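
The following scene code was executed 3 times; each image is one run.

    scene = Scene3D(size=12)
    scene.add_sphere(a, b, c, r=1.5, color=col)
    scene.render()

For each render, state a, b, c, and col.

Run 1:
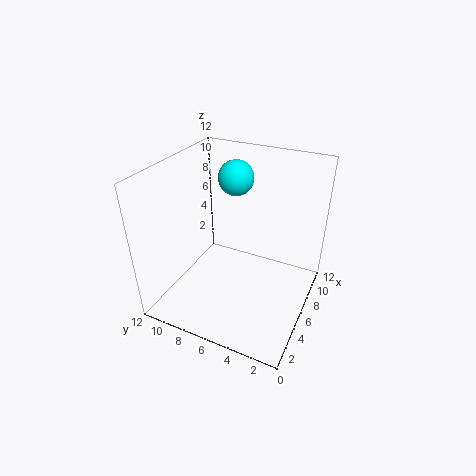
a = 8.25; b = 7.25; c = 10.25; col = 'cyan'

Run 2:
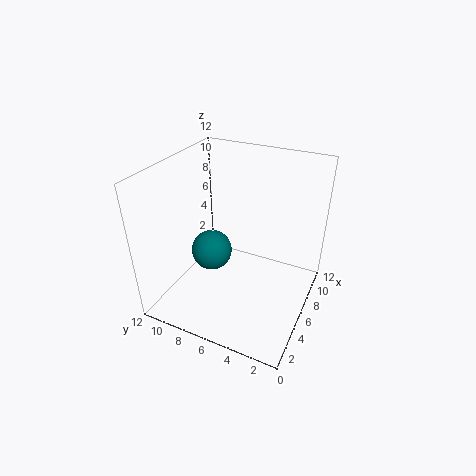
a = 3; b = 6.75; c = 6.5; col = 'teal'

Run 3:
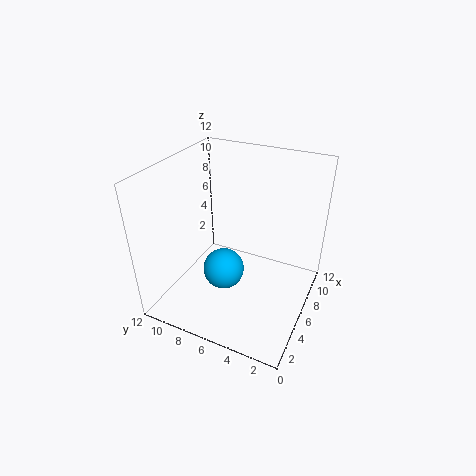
a = 2.5; b = 5.5; c = 5.5; col = 'deepskyblue'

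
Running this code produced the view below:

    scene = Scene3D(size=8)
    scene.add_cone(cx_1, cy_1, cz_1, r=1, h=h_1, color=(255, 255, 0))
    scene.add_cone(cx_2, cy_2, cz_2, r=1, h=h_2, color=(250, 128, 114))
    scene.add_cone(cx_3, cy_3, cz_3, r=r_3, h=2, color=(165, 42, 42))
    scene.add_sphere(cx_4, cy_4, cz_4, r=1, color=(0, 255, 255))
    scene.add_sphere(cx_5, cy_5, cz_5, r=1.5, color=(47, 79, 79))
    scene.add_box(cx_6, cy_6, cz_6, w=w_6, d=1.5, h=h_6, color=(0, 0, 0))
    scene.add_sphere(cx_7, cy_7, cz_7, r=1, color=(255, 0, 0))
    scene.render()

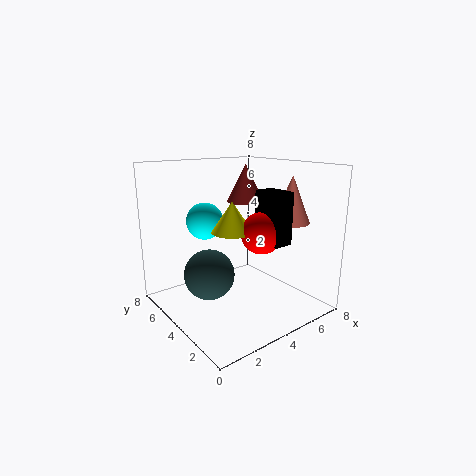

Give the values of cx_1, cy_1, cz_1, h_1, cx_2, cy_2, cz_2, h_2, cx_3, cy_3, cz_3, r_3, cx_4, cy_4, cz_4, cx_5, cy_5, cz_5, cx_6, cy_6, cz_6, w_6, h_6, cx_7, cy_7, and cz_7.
cx_1 = 2.5, cy_1 = 2.5, cz_1 = 5, h_1 = 1.5, cx_2 = 6, cy_2 = 2, cz_2 = 5, h_2 = 2.5, cx_3 = 4.5, cy_3 = 4, cz_3 = 6, r_3 = 1, cx_4 = 2.5, cy_4 = 5, cz_4 = 5, cx_5 = 3, cy_5 = 5.5, cz_5 = 1.5, cx_6 = 3.5, cy_6 = 0.5, cz_6 = 4.5, w_6 = 1, h_6 = 2.5, cx_7 = 3.5, cy_7 = 1.5, cz_7 = 5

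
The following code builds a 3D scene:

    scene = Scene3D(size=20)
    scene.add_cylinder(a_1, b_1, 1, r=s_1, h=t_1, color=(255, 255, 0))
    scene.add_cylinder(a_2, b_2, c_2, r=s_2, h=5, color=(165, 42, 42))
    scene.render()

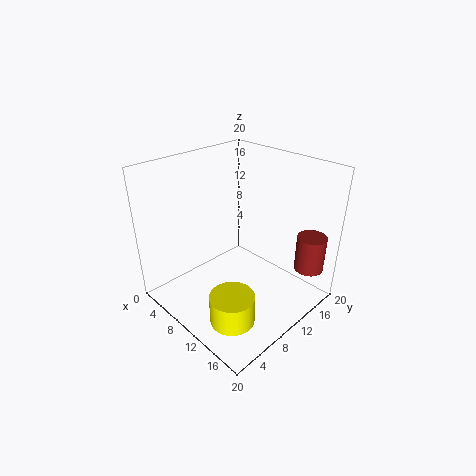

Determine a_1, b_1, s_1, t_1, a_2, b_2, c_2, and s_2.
a_1 = 14
b_1 = 5
s_1 = 3
t_1 = 4
a_2 = 18
b_2 = 16
c_2 = 6
s_2 = 2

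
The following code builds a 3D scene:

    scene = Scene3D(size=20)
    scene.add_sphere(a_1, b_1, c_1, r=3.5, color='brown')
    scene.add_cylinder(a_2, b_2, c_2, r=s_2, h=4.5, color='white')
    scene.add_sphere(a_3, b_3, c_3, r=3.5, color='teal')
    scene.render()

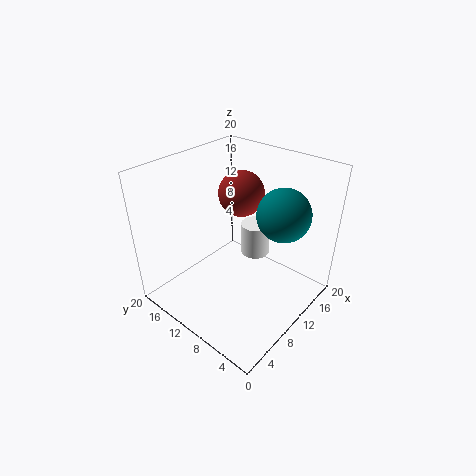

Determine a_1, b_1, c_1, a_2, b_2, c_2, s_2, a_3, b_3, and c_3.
a_1 = 15.5; b_1 = 14; c_1 = 13.5; a_2 = 12; b_2 = 8.5; c_2 = 7.5; s_2 = 2; a_3 = 12.5; b_3 = 4.5; c_3 = 14.5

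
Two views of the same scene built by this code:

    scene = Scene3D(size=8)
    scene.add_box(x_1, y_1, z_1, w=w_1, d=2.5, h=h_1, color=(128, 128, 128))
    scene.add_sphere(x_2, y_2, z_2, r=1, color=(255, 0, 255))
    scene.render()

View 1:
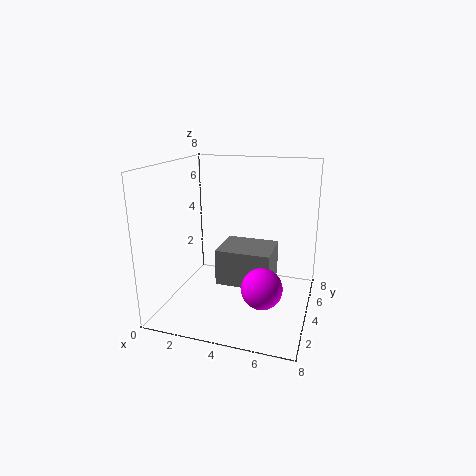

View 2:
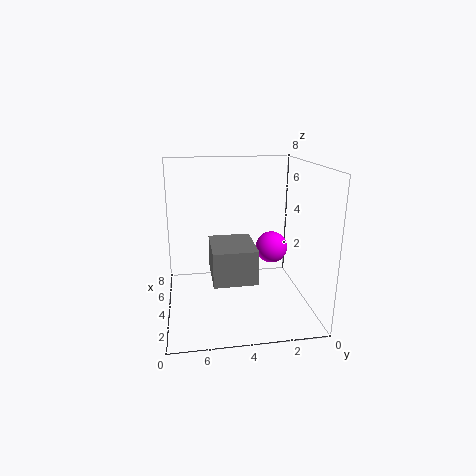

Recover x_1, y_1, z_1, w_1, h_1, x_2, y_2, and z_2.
x_1 = 3; y_1 = 3; z_1 = 1.5; w_1 = 3; h_1 = 2; x_2 = 6; y_2 = 1.5; z_2 = 2.5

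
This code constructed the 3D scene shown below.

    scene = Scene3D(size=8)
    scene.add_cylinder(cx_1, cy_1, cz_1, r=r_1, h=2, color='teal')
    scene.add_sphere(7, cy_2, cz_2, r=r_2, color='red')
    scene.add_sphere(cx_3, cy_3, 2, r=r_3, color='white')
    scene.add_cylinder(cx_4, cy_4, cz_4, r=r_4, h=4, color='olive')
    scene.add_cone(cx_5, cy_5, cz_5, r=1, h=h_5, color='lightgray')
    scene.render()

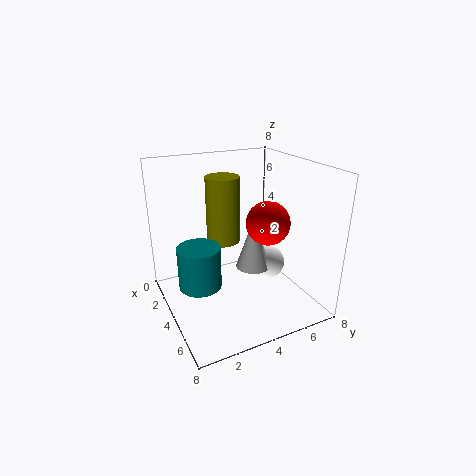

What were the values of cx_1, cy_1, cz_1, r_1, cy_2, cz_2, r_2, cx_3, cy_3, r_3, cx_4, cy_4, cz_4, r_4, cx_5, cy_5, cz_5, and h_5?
cx_1 = 6
cy_1 = 1
cz_1 = 3
r_1 = 1
cy_2 = 4
cz_2 = 6
r_2 = 1
cx_3 = 4
cy_3 = 6
r_3 = 1
cx_4 = 2
cy_4 = 4
cz_4 = 3
r_4 = 1
cx_5 = 4
cy_5 = 5
cz_5 = 2
h_5 = 3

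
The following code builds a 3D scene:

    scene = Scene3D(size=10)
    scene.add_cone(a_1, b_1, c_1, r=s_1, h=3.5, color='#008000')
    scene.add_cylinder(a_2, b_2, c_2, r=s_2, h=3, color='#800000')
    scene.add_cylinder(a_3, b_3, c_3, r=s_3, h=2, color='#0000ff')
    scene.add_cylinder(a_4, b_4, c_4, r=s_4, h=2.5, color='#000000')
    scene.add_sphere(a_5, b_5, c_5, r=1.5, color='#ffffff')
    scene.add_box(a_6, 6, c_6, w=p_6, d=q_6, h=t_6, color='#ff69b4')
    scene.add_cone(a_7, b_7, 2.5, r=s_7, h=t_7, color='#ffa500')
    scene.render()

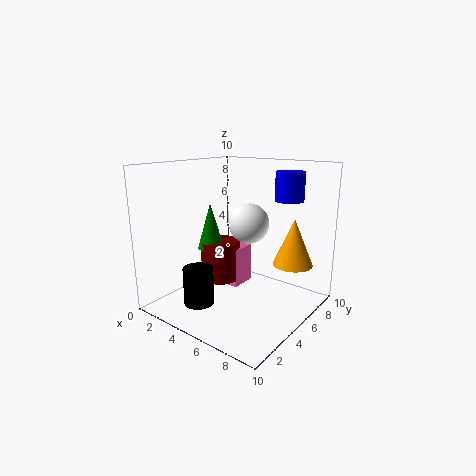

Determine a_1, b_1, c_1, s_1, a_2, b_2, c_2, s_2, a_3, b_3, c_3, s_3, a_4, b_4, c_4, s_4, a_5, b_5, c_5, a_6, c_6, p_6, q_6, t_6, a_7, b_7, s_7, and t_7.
a_1 = 2, b_1 = 5.5, c_1 = 3.5, s_1 = 1, a_2 = 2.5, b_2 = 6, c_2 = 1, s_2 = 1.5, a_3 = 7.5, b_3 = 7.5, c_3 = 7.5, s_3 = 1, a_4 = 4, b_4 = 2, c_4 = 1, s_4 = 1, a_5 = 4.5, b_5 = 7, c_5 = 5.5, a_6 = 2, c_6 = 0.5, p_6 = 2, q_6 = 2, t_6 = 3, a_7 = 7.5, b_7 = 8.5, s_7 = 1.5, t_7 = 3.5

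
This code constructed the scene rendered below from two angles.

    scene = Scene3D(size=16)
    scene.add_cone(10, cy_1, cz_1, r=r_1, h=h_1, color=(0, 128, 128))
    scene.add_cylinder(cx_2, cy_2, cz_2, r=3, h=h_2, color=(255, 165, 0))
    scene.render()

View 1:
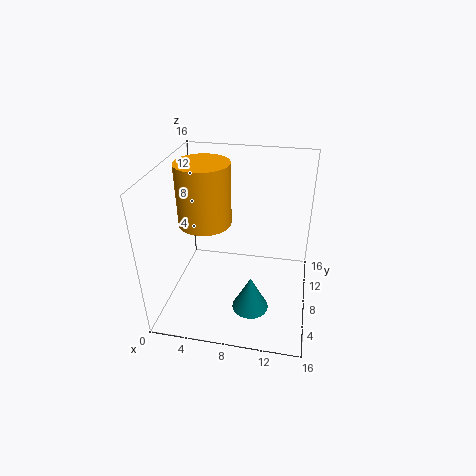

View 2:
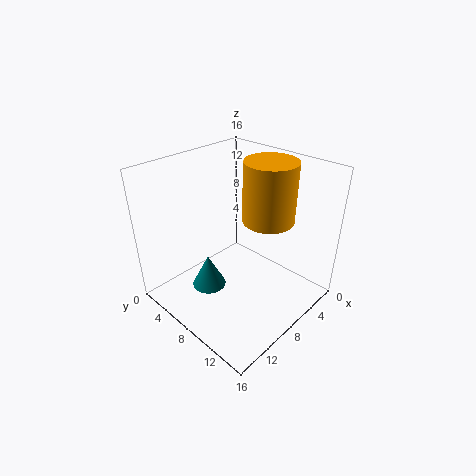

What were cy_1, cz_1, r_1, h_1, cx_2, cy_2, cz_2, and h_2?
cy_1 = 5, cz_1 = 1, r_1 = 2, h_1 = 4, cx_2 = 4, cy_2 = 9, cz_2 = 9, h_2 = 7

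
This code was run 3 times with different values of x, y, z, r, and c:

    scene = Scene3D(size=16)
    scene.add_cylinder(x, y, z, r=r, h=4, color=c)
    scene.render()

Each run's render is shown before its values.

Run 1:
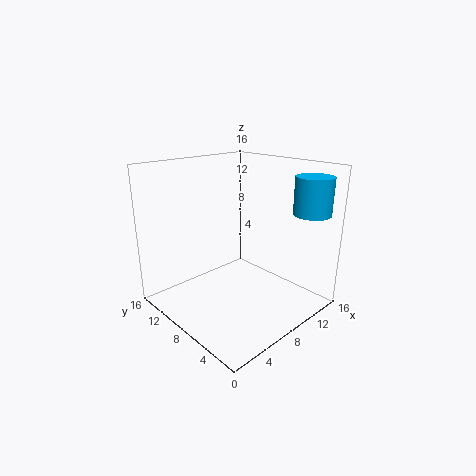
x = 13
y = 2
z = 11
r = 2
c = 'deepskyblue'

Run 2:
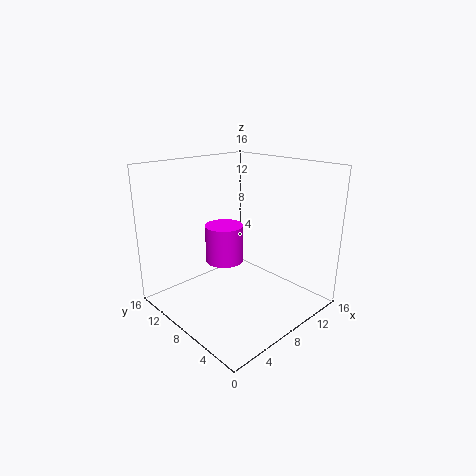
x = 6
y = 8
z = 6
r = 2
c = 'magenta'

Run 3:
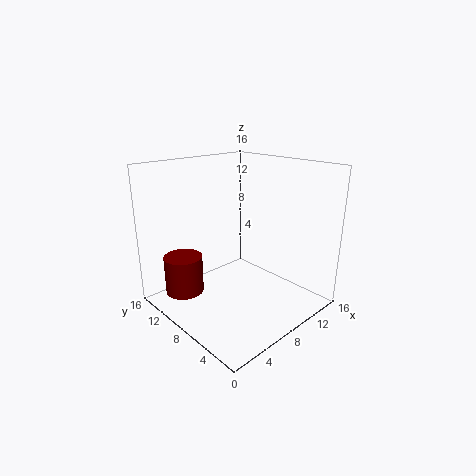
x = 2
y = 10
z = 3
r = 2
c = 'maroon'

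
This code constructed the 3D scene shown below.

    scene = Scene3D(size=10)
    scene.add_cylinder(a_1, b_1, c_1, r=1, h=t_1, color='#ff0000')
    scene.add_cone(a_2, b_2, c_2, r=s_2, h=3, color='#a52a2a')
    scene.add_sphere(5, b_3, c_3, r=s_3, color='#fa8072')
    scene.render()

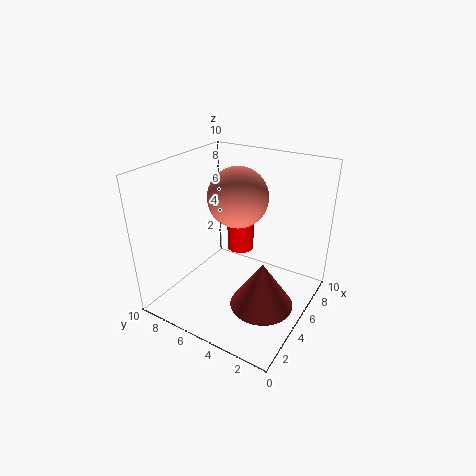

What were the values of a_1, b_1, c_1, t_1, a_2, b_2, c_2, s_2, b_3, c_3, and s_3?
a_1 = 7
b_1 = 6
c_1 = 3
t_1 = 2
a_2 = 3
b_2 = 2
c_2 = 2
s_2 = 2
b_3 = 5
c_3 = 8
s_3 = 2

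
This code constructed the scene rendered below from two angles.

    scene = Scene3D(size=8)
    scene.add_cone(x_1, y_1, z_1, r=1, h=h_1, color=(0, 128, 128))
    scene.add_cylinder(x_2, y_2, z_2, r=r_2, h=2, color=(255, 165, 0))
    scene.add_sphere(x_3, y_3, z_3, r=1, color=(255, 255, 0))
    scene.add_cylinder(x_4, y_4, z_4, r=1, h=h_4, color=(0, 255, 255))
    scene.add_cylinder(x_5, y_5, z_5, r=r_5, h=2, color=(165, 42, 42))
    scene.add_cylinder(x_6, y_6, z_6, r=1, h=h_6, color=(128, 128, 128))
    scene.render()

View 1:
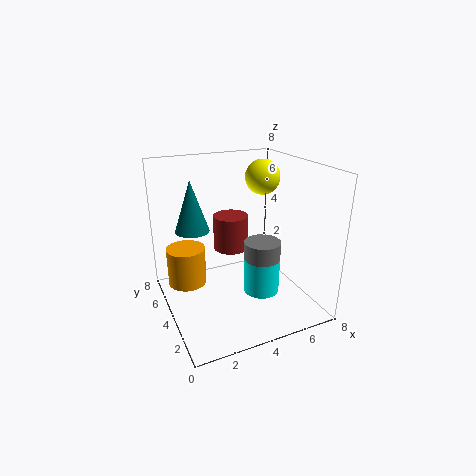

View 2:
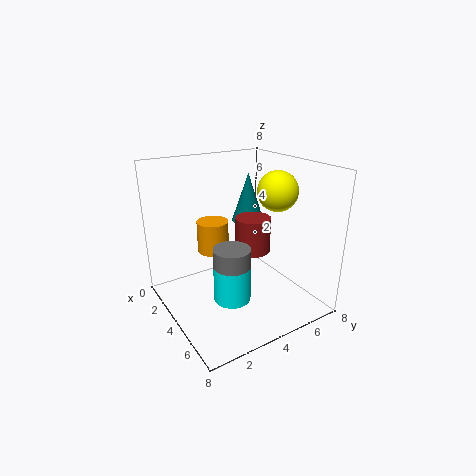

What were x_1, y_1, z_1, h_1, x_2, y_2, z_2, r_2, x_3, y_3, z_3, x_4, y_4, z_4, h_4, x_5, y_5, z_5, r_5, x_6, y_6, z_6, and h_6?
x_1 = 2
y_1 = 6
z_1 = 4
h_1 = 3
x_2 = 1
y_2 = 4
z_2 = 2
r_2 = 1
x_3 = 6
y_3 = 5
z_3 = 7
x_4 = 5
y_4 = 3
z_4 = 1
h_4 = 2
x_5 = 4
y_5 = 5
z_5 = 3
r_5 = 1
x_6 = 5
y_6 = 3
z_6 = 2
h_6 = 2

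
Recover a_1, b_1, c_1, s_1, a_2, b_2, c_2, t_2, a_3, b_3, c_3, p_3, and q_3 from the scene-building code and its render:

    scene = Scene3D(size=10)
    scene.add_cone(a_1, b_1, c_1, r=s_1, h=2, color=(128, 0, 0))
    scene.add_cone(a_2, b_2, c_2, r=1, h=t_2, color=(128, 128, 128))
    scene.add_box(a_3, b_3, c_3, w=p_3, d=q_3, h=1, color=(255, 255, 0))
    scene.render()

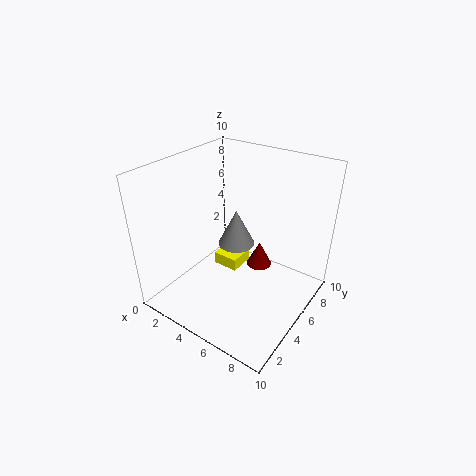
a_1 = 5
b_1 = 8
c_1 = 1
s_1 = 1
a_2 = 7
b_2 = 2
c_2 = 7
t_2 = 2
a_3 = 2
b_3 = 6
c_3 = 1
p_3 = 2
q_3 = 2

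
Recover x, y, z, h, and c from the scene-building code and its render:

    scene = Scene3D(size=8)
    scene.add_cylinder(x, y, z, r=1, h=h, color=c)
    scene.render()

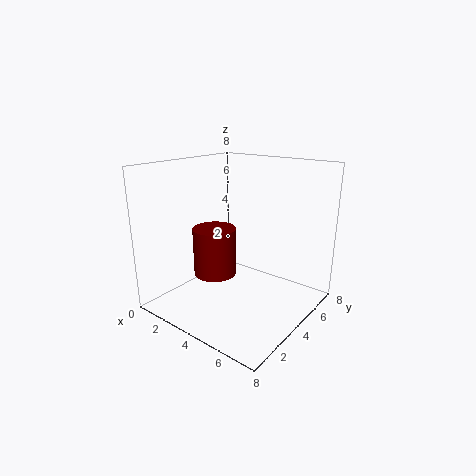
x = 4.75, y = 1.25, z = 3.25, h = 2.25, c = 'maroon'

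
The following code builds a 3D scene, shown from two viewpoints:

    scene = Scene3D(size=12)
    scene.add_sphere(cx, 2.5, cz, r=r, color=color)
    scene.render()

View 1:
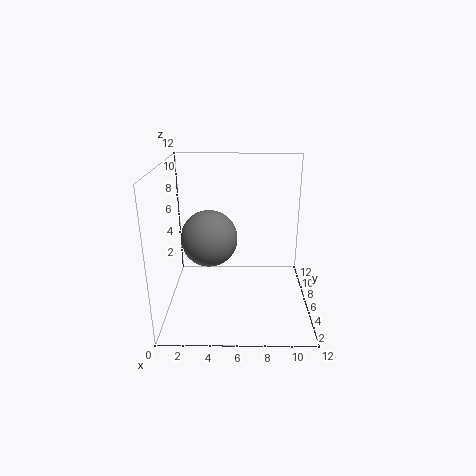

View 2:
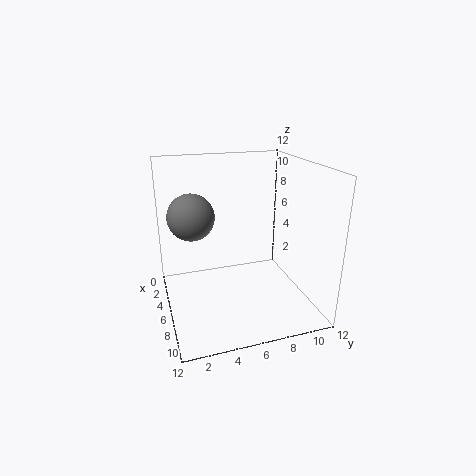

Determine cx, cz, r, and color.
cx = 4; cz = 7.5; r = 2; color = 'gray'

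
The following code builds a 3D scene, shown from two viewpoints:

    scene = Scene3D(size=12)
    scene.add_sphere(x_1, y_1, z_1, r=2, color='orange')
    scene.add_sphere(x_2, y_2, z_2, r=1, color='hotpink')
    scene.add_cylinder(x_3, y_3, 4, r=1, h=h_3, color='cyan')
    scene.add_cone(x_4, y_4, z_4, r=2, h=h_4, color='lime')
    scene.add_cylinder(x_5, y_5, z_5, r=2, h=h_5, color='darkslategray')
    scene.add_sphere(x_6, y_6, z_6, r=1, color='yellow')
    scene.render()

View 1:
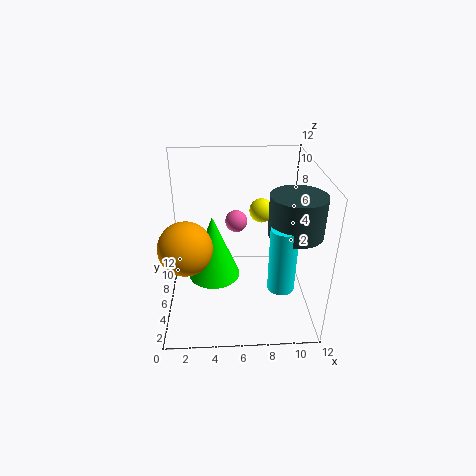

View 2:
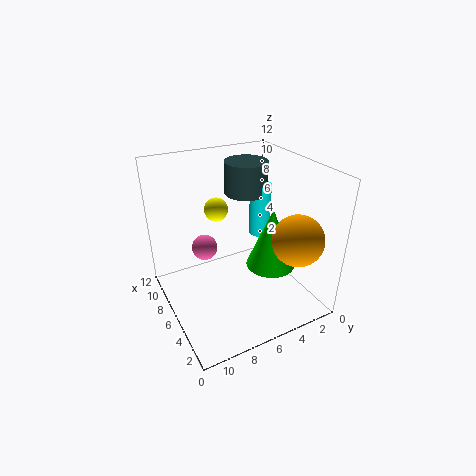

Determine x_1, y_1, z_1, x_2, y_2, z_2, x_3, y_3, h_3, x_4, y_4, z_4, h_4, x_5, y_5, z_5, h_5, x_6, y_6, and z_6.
x_1 = 2, y_1 = 3, z_1 = 7, x_2 = 6, y_2 = 9, z_2 = 6, x_3 = 9, y_3 = 2, h_3 = 5, x_4 = 4, y_4 = 4, z_4 = 4, h_4 = 5, x_5 = 10, y_5 = 3, z_5 = 8, h_5 = 3, x_6 = 8, y_6 = 7, z_6 = 8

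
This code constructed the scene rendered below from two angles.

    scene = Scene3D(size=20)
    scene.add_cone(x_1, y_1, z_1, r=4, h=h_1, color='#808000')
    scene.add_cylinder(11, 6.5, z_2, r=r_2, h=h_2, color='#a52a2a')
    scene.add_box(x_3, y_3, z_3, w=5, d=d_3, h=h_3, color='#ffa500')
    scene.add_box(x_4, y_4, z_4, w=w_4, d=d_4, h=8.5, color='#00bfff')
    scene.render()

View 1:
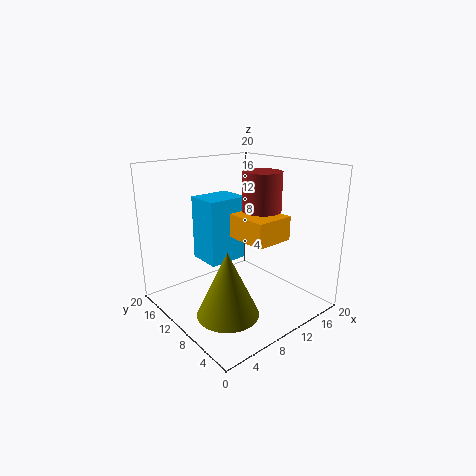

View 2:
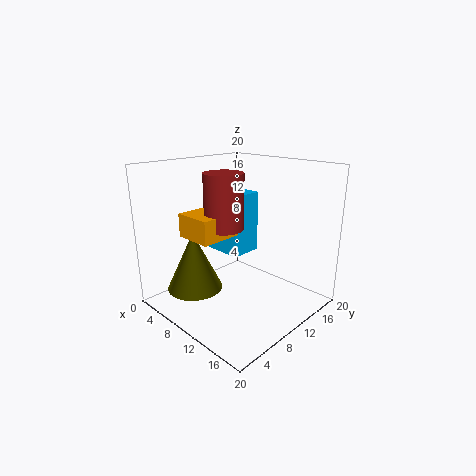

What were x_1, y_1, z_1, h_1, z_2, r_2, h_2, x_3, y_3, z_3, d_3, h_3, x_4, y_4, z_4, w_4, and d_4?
x_1 = 5; y_1 = 6; z_1 = 2; h_1 = 8.5; z_2 = 12.5; r_2 = 2.5; h_2 = 7; x_3 = 7; y_3 = 2.5; z_3 = 11.5; d_3 = 5.5; h_3 = 3; x_4 = 5; y_4 = 9; z_4 = 7.5; w_4 = 5.5; d_4 = 4.5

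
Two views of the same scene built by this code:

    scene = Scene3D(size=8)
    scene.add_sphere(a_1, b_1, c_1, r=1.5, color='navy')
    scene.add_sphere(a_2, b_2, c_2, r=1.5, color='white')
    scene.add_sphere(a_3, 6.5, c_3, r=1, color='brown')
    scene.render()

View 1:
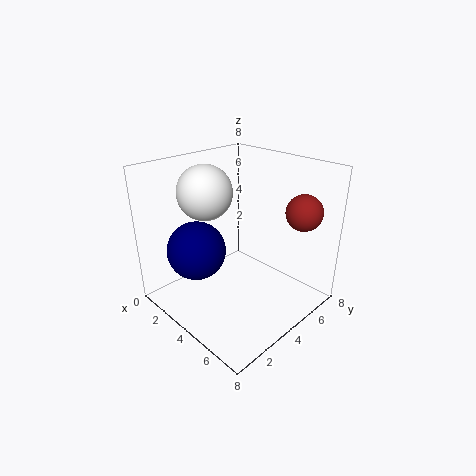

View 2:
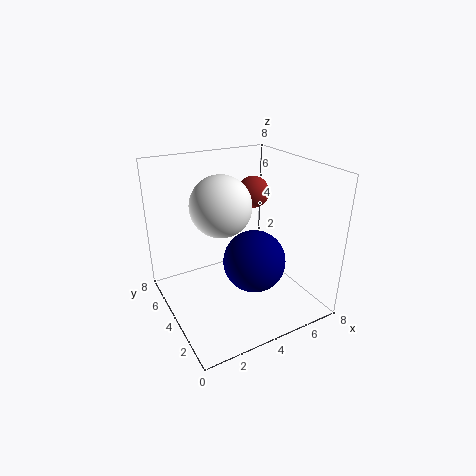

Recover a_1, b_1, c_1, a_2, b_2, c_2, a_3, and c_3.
a_1 = 3.5
b_1 = 1.5
c_1 = 4
a_2 = 2.5
b_2 = 3
c_2 = 6.5
a_3 = 6.5
c_3 = 5.5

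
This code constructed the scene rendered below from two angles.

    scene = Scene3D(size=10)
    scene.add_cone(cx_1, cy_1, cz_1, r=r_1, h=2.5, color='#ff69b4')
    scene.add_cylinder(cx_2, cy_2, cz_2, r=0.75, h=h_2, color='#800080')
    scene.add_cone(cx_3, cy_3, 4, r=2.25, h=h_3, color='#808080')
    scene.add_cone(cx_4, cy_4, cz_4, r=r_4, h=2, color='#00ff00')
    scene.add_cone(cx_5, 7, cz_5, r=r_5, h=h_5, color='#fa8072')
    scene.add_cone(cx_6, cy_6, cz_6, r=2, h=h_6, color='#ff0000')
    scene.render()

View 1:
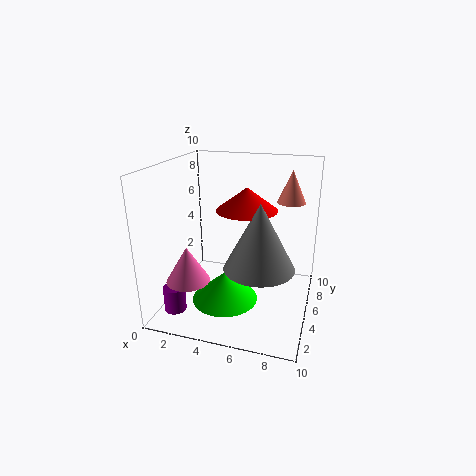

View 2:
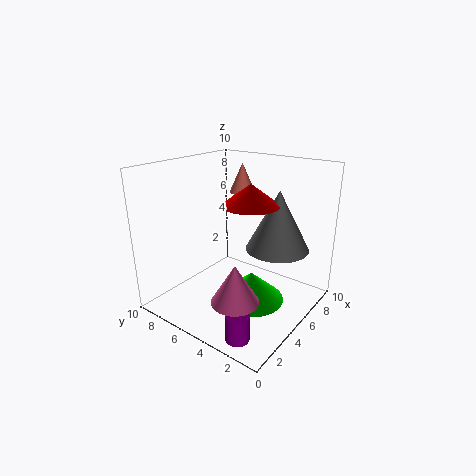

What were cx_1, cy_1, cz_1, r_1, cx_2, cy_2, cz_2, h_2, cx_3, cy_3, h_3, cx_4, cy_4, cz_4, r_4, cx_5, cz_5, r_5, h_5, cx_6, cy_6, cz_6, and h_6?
cx_1 = 2
cy_1 = 3
cz_1 = 2.25
r_1 = 1.5
cx_2 = 1.25
cy_2 = 2.25
cz_2 = 0.25
h_2 = 1.75
cx_3 = 7
cy_3 = 3
h_3 = 4.25
cx_4 = 4.5
cy_4 = 3.5
cz_4 = 1
r_4 = 2.25
cx_5 = 8.25
cz_5 = 7.25
r_5 = 1
h_5 = 2.25
cx_6 = 5.75
cy_6 = 4.5
cz_6 = 7.25
h_6 = 1.5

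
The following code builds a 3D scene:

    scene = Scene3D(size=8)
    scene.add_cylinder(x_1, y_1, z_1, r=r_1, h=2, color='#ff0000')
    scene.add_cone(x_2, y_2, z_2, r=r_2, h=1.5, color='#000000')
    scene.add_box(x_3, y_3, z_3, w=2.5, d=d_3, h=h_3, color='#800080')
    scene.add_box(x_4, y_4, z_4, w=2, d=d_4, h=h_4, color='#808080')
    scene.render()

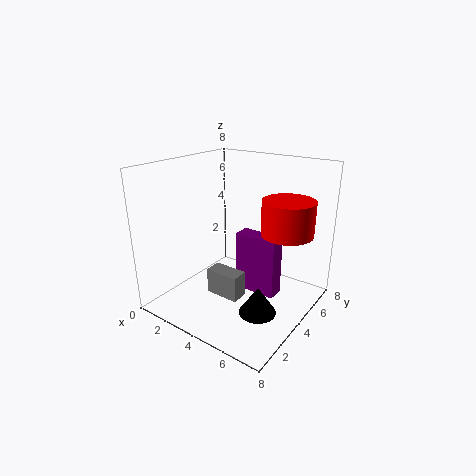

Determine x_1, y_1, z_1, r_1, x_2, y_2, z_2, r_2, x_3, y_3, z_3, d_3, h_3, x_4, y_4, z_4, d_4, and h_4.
x_1 = 6
y_1 = 6
z_1 = 4
r_1 = 1.5
x_2 = 6
y_2 = 3
z_2 = 0.5
r_2 = 1
x_3 = 3.5
y_3 = 4.5
z_3 = 0.5
d_3 = 1
h_3 = 3.5
x_4 = 2.5
y_4 = 3
z_4 = 0.5
d_4 = 1
h_4 = 1.5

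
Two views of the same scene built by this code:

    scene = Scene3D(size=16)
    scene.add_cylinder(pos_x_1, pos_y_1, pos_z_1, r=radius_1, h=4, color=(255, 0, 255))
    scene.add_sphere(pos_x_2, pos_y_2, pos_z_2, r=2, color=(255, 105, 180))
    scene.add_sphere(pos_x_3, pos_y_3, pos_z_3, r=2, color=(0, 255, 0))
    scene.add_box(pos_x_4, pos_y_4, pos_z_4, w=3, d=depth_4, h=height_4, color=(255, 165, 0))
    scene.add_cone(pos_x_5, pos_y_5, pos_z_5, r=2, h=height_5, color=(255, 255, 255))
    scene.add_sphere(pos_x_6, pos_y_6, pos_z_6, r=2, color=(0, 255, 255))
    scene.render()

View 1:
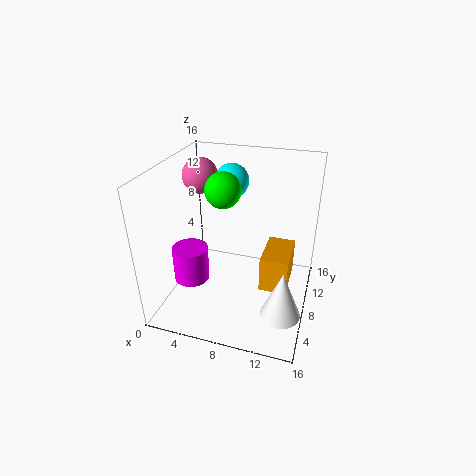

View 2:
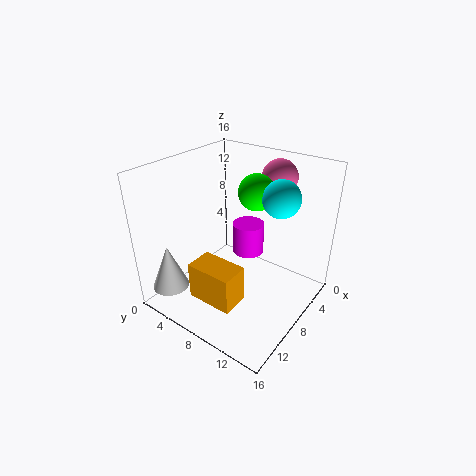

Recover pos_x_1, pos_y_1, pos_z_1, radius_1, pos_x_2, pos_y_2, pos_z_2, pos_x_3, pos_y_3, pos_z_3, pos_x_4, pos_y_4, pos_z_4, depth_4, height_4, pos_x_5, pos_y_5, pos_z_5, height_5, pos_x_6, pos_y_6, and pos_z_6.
pos_x_1 = 3; pos_y_1 = 6; pos_z_1 = 3; radius_1 = 2; pos_x_2 = 3; pos_y_2 = 10; pos_z_2 = 14; pos_x_3 = 6; pos_y_3 = 9; pos_z_3 = 13; pos_x_4 = 11; pos_y_4 = 6; pos_z_4 = 3; depth_4 = 5; height_4 = 4; pos_x_5 = 14; pos_y_5 = 3; pos_z_5 = 3; height_5 = 5; pos_x_6 = 6; pos_y_6 = 12; pos_z_6 = 13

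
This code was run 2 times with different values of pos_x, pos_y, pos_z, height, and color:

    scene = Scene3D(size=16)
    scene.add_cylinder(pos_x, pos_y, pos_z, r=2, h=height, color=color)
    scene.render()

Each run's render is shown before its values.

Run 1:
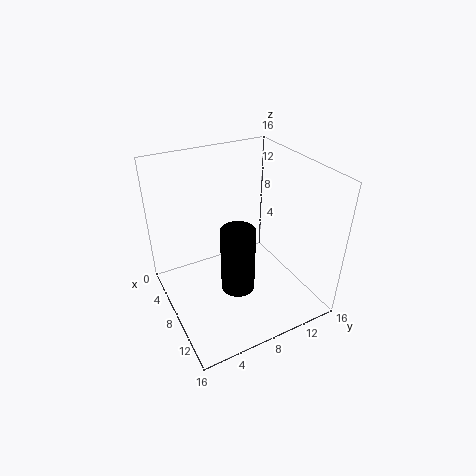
pos_x = 8; pos_y = 8; pos_z = 1; height = 8; color = 'black'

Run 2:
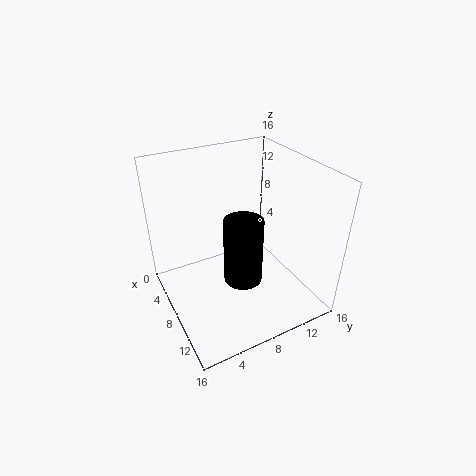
pos_x = 11; pos_y = 7; pos_z = 5; height = 7; color = 'black'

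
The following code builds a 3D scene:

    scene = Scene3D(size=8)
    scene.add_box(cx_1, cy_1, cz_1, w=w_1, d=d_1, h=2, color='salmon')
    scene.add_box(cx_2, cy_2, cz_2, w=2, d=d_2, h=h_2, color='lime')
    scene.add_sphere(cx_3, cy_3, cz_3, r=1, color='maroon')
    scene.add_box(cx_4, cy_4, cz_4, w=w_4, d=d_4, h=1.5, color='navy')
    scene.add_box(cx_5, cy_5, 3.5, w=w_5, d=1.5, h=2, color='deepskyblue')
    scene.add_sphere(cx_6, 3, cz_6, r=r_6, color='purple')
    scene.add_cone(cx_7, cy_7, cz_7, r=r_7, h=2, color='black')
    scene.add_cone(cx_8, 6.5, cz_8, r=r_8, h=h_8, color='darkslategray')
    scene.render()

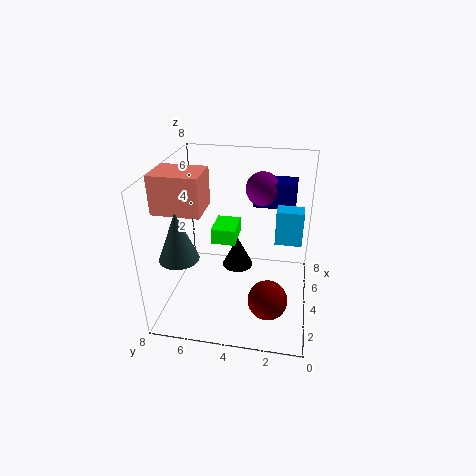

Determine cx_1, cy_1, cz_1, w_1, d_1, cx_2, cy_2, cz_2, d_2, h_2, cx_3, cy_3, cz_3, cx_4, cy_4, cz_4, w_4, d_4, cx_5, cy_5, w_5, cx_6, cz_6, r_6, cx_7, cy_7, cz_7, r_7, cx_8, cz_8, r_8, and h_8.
cx_1 = 2, cy_1 = 5.5, cz_1 = 6, w_1 = 2, d_1 = 2.5, cx_2 = 5.5, cy_2 = 4.5, cz_2 = 2.5, d_2 = 1.5, h_2 = 1, cx_3 = 1.5, cy_3 = 2, cz_3 = 2, cx_4 = 6, cy_4 = 1, cz_4 = 5, w_4 = 1.5, d_4 = 2.5, cx_5 = 4.5, cy_5 = 0.5, w_5 = 1, cx_6 = 6.5, cz_6 = 6, r_6 = 1, cx_7 = 6.5, cy_7 = 4.5, cz_7 = 0.5, r_7 = 1, cx_8 = 1.5, cz_8 = 4, r_8 = 1, h_8 = 2.5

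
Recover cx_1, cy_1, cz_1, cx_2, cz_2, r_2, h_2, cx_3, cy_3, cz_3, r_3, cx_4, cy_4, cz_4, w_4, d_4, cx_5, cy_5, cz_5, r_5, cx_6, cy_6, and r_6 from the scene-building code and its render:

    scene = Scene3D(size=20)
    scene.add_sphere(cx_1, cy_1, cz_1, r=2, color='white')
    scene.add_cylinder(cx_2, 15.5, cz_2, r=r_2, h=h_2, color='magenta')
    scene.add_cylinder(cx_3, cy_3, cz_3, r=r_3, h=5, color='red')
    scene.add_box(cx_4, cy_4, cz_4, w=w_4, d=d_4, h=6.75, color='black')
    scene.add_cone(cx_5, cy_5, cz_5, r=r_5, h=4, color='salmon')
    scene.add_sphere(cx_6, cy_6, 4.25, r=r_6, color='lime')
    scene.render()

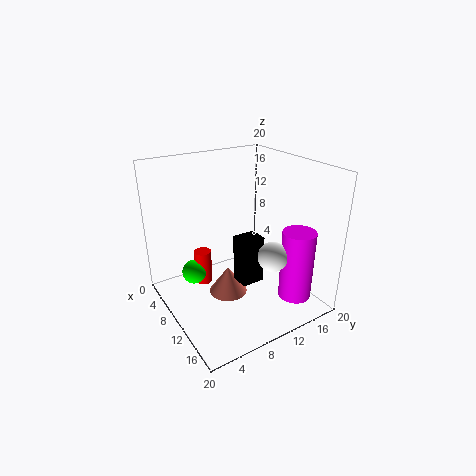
cx_1 = 15, cy_1 = 12.25, cz_1 = 8.75, cx_2 = 16.25, cz_2 = 2.25, r_2 = 2.25, h_2 = 9.75, cx_3 = 6.25, cy_3 = 6.25, cz_3 = 2.25, r_3 = 1.25, cx_4 = 10, cy_4 = 9.25, cz_4 = 3.75, w_4 = 2.75, d_4 = 3.25, cx_5 = 9.25, cy_5 = 8.75, cz_5 = 1.25, r_5 = 2.75, cx_6 = 6.25, cy_6 = 4.75, r_6 = 1.75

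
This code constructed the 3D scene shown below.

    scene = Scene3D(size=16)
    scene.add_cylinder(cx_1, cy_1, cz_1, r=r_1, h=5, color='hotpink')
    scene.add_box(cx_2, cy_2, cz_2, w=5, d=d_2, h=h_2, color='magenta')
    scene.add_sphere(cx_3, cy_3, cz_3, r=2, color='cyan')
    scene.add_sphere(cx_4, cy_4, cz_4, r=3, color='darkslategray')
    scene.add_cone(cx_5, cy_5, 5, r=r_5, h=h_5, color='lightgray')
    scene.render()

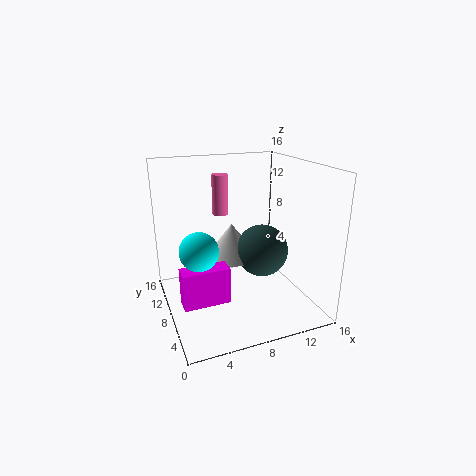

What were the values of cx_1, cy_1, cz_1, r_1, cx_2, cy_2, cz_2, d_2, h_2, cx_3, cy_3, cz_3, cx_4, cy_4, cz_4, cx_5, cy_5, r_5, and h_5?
cx_1 = 8; cy_1 = 14; cz_1 = 9; r_1 = 1; cx_2 = 1; cy_2 = 5; cz_2 = 2; d_2 = 2; h_2 = 4; cx_3 = 3; cy_3 = 6; cz_3 = 8; cx_4 = 11; cy_4 = 8; cz_4 = 6; cx_5 = 8; cy_5 = 10; r_5 = 3; h_5 = 4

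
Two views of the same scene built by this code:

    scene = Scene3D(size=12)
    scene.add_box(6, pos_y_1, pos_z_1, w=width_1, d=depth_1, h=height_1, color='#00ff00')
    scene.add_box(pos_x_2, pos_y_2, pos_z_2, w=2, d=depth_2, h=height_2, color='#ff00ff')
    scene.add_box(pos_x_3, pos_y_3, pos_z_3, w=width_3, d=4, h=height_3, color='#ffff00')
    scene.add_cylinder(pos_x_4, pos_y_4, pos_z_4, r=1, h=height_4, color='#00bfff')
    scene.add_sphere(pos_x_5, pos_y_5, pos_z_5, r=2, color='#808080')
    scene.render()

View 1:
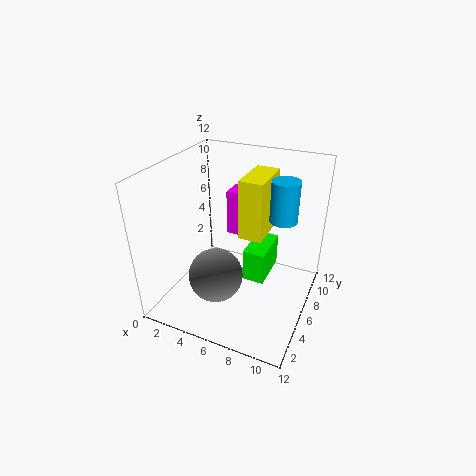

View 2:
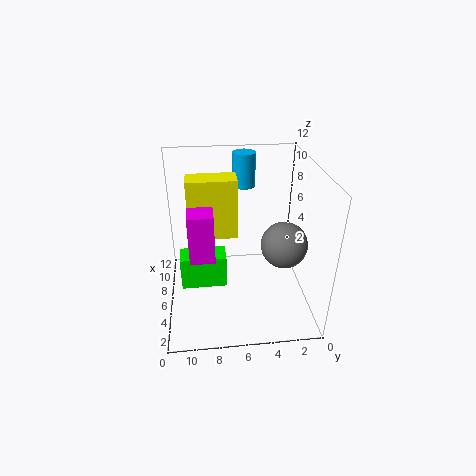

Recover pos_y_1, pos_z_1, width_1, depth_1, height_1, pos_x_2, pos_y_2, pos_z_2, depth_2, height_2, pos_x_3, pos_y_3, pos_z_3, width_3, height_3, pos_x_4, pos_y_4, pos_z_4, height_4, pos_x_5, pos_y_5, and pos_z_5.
pos_y_1 = 7; pos_z_1 = 1; width_1 = 2; depth_1 = 4; height_1 = 3; pos_x_2 = 4; pos_y_2 = 8; pos_z_2 = 5; depth_2 = 2; height_2 = 4; pos_x_3 = 6; pos_y_3 = 6; pos_z_3 = 6; width_3 = 2; height_3 = 5; pos_x_4 = 10; pos_y_4 = 5; pos_z_4 = 9; height_4 = 3; pos_x_5 = 6; pos_y_5 = 2; pos_z_5 = 5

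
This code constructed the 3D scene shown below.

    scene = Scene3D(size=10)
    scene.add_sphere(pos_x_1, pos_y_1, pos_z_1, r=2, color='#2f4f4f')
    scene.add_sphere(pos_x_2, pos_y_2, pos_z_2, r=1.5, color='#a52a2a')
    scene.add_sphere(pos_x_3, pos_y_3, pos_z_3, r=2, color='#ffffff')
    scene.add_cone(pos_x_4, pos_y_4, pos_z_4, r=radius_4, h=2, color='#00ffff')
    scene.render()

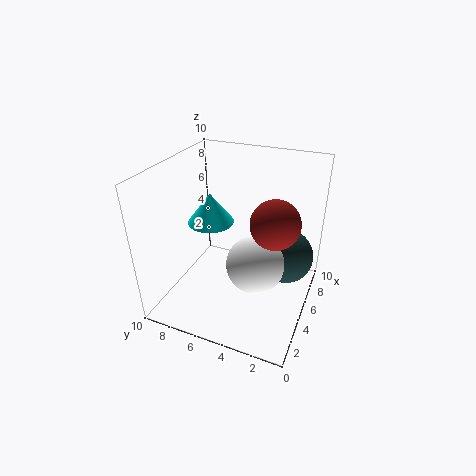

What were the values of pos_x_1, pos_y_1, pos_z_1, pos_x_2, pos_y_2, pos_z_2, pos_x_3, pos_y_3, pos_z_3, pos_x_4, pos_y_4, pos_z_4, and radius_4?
pos_x_1 = 7, pos_y_1 = 2, pos_z_1 = 3, pos_x_2 = 3.5, pos_y_2 = 2, pos_z_2 = 7.5, pos_x_3 = 4.5, pos_y_3 = 3.5, pos_z_3 = 3.5, pos_x_4 = 4, pos_y_4 = 6.5, pos_z_4 = 6.5, radius_4 = 1.5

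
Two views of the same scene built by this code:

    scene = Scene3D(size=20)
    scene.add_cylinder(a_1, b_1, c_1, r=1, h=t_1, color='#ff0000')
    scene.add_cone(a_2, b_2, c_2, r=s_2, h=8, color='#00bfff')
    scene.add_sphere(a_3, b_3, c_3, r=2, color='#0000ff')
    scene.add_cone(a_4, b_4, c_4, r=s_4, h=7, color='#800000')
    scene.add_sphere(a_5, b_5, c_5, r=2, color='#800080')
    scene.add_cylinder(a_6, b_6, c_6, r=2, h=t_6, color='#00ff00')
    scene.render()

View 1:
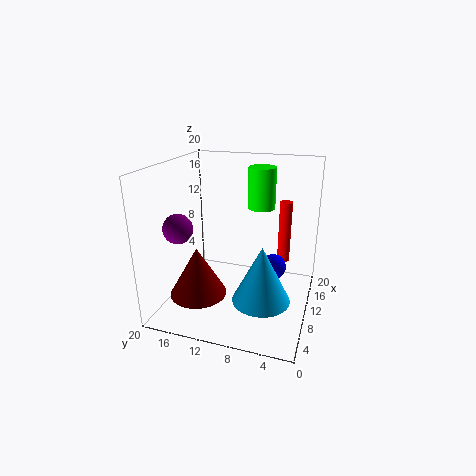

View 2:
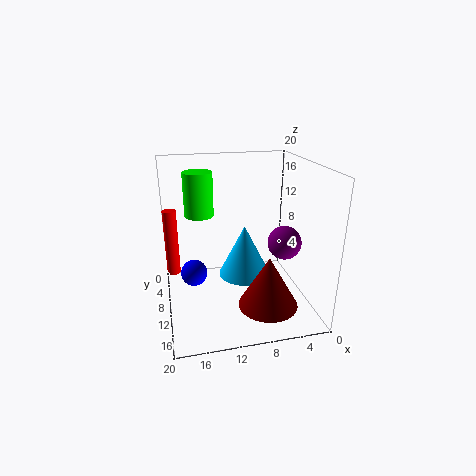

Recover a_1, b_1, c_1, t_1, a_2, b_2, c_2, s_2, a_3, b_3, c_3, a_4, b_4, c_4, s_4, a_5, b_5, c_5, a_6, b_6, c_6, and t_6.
a_1 = 19, b_1 = 5, c_1 = 3, t_1 = 10, a_2 = 8, b_2 = 6, c_2 = 2, s_2 = 4, a_3 = 16, b_3 = 6, c_3 = 3, a_4 = 7, b_4 = 15, c_4 = 2, s_4 = 4, a_5 = 6, b_5 = 17, c_5 = 12, a_6 = 15, b_6 = 8, c_6 = 13, t_6 = 6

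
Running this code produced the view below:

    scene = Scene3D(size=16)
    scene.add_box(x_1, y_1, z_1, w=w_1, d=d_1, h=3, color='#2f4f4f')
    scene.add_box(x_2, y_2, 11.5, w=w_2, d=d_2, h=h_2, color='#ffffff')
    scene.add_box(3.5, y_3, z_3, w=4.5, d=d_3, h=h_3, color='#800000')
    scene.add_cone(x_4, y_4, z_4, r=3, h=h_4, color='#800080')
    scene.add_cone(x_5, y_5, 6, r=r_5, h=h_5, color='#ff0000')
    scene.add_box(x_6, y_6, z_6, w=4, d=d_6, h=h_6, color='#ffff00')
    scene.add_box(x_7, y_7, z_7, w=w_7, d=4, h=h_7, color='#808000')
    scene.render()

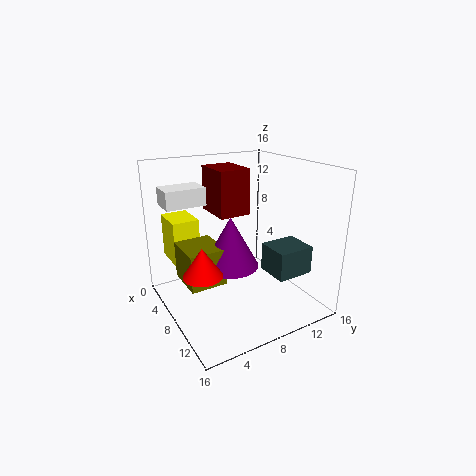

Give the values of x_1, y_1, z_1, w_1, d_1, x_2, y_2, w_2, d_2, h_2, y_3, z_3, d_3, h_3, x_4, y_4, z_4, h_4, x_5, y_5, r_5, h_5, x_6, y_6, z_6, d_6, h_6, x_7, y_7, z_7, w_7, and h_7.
x_1 = 10.5
y_1 = 9.5
z_1 = 5
w_1 = 3.5
d_1 = 4
x_2 = 2.5
y_2 = 1
w_2 = 3
d_2 = 4.5
h_2 = 2
y_3 = 6
z_3 = 10.5
d_3 = 3.5
h_3 = 5
x_4 = 9
y_4 = 6.5
z_4 = 5.5
h_4 = 5.5
x_5 = 10.5
y_5 = 2.5
r_5 = 2
h_5 = 3
x_6 = 1.5
y_6 = 1.5
z_6 = 5
d_6 = 3
h_6 = 5
x_7 = 5.5
y_7 = 1.5
z_7 = 4
w_7 = 4.5
h_7 = 4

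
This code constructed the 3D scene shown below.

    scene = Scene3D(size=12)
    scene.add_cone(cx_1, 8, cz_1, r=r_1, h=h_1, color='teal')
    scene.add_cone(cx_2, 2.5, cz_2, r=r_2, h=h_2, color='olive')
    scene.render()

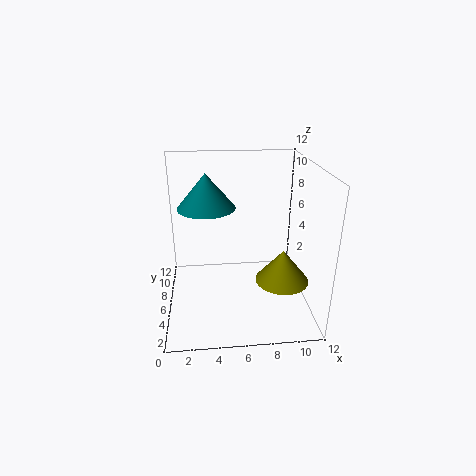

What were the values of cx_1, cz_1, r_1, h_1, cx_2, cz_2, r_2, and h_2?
cx_1 = 3.5, cz_1 = 8, r_1 = 2.5, h_1 = 3, cx_2 = 9, cz_2 = 4, r_2 = 2, h_2 = 2.5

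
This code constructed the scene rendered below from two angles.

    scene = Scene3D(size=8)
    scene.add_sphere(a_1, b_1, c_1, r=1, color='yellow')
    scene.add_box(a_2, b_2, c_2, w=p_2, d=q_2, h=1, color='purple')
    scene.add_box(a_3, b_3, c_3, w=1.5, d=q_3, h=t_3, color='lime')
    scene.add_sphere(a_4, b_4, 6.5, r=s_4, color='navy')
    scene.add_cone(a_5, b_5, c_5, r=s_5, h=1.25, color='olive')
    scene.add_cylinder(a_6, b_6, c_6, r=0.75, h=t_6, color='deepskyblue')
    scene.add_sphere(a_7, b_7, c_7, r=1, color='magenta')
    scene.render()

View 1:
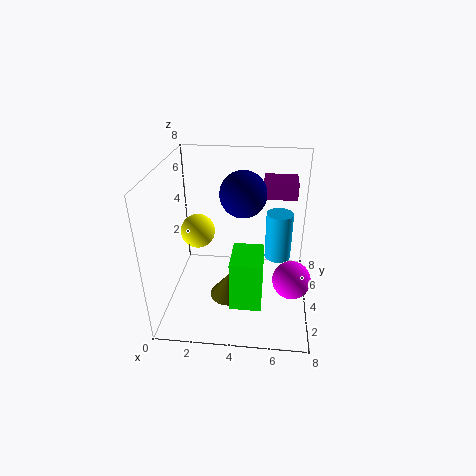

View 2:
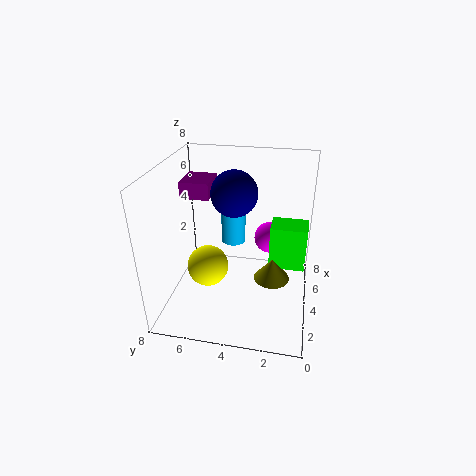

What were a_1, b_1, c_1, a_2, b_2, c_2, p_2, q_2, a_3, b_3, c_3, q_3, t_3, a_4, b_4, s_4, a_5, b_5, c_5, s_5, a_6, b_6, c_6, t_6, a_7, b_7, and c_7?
a_1 = 1.5
b_1 = 5
c_1 = 3.75
a_2 = 5.25
b_2 = 6
c_2 = 5.5
p_2 = 2
q_2 = 1.75
a_3 = 4
b_3 = 0.25
c_3 = 2.25
q_3 = 2
t_3 = 2.5
a_4 = 4.25
b_4 = 4.25
s_4 = 1.25
a_5 = 3.75
b_5 = 2
c_5 = 1.75
s_5 = 1
a_6 = 6.25
b_6 = 4.75
c_6 = 2.5
t_6 = 2.75
a_7 = 7
b_7 = 2.5
c_7 = 2.5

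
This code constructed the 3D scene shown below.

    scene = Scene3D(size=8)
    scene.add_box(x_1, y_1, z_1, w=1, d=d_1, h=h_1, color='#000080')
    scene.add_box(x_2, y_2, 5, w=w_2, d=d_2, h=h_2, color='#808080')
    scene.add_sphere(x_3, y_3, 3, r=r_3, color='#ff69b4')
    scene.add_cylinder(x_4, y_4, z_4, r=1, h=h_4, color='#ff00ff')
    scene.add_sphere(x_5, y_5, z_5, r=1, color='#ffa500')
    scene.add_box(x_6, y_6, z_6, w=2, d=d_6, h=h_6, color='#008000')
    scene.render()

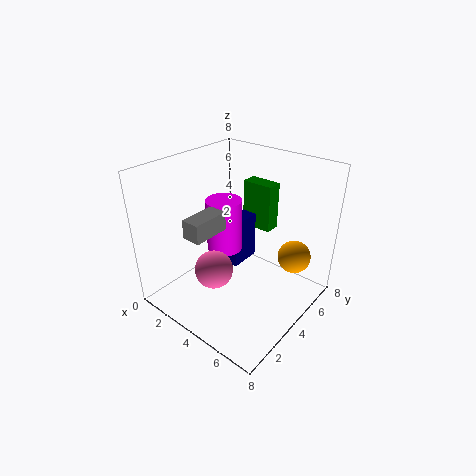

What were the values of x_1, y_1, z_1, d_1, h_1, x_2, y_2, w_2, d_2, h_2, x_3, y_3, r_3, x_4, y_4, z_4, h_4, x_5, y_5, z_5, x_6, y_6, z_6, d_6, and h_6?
x_1 = 2
y_1 = 5
z_1 = 1
d_1 = 2
h_1 = 3
x_2 = 3
y_2 = 1
w_2 = 1
d_2 = 2
h_2 = 1
x_3 = 4
y_3 = 2
r_3 = 1
x_4 = 3
y_4 = 4
z_4 = 3
h_4 = 3
x_5 = 6
y_5 = 7
z_5 = 2
x_6 = 2
y_6 = 7
z_6 = 3
d_6 = 1
h_6 = 3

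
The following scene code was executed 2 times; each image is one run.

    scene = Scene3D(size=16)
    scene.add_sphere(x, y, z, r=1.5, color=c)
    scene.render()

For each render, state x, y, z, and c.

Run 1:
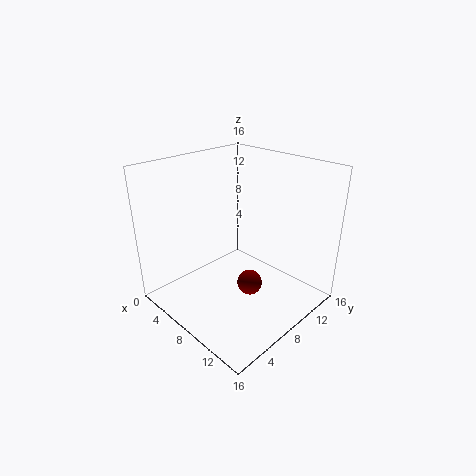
x = 8.5; y = 9.5; z = 1.5; c = 'maroon'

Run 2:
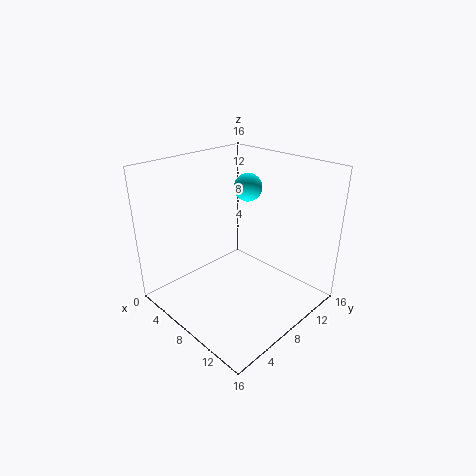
x = 8; y = 9.5; z = 13.5; c = 'cyan'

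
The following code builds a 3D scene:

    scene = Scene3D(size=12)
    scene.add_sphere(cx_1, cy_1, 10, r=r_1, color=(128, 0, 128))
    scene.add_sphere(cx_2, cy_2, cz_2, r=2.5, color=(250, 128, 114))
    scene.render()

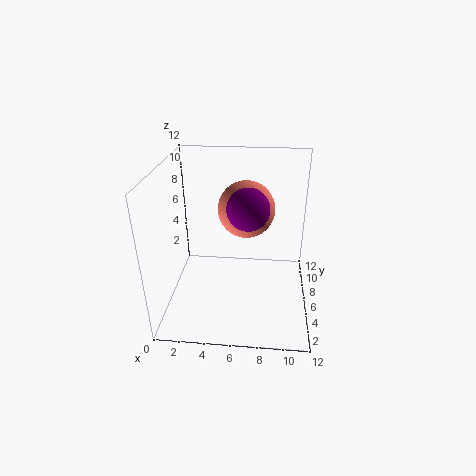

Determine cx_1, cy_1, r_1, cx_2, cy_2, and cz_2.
cx_1 = 7
cy_1 = 3
r_1 = 1.5
cx_2 = 6.5
cy_2 = 8.5
cz_2 = 7.5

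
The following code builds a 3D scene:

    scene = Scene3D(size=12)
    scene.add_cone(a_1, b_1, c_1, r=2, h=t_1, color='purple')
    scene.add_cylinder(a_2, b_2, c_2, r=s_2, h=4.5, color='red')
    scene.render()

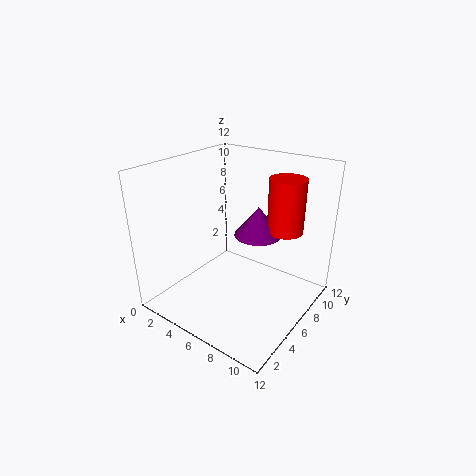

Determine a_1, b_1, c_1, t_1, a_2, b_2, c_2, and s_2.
a_1 = 7
b_1 = 7.5
c_1 = 6
t_1 = 2.5
a_2 = 9
b_2 = 8.5
c_2 = 6.5
s_2 = 1.5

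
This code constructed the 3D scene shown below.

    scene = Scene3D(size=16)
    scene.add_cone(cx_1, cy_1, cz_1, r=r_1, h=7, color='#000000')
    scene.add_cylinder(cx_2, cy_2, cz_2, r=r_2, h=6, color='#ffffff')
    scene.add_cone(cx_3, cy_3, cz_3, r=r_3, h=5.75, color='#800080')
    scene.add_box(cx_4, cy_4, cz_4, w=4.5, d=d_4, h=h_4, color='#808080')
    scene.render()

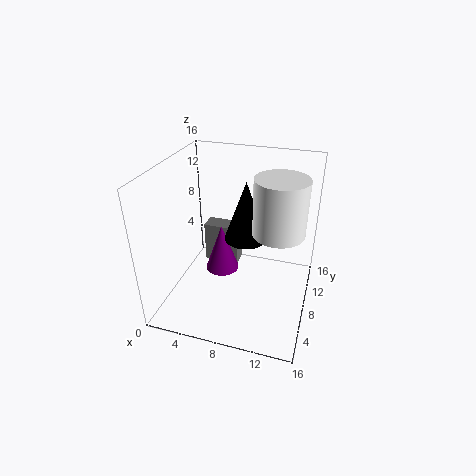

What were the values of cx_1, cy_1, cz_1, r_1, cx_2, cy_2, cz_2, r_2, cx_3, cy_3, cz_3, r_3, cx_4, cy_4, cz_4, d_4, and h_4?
cx_1 = 8.25, cy_1 = 10.25, cz_1 = 6.75, r_1 = 2.5, cx_2 = 12.5, cy_2 = 7.75, cz_2 = 9.5, r_2 = 2.75, cx_3 = 5.5, cy_3 = 9.5, cz_3 = 2.5, r_3 = 2, cx_4 = 2, cy_4 = 12.5, cz_4 = 1, d_4 = 2.25, h_4 = 5.25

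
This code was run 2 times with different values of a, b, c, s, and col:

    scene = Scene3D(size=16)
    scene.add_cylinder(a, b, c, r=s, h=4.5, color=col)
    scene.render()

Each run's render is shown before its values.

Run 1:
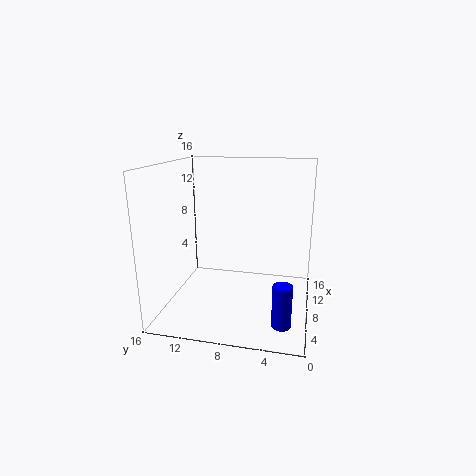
a = 3.5, b = 2.5, c = 0.5, s = 1, col = 'blue'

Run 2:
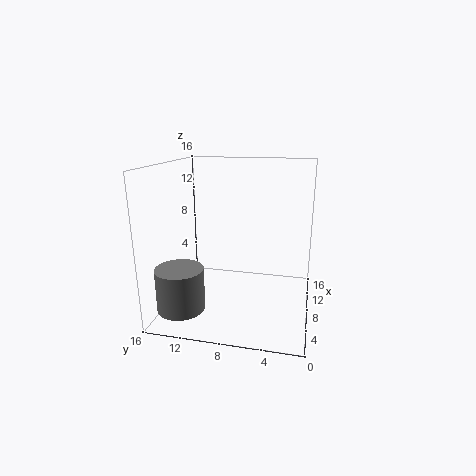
a = 3, b = 13, c = 1.5, s = 2.5, col = 'gray'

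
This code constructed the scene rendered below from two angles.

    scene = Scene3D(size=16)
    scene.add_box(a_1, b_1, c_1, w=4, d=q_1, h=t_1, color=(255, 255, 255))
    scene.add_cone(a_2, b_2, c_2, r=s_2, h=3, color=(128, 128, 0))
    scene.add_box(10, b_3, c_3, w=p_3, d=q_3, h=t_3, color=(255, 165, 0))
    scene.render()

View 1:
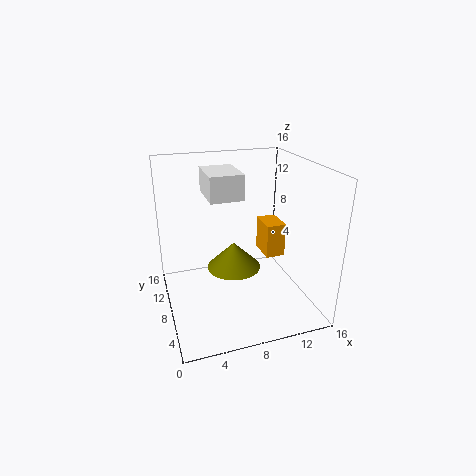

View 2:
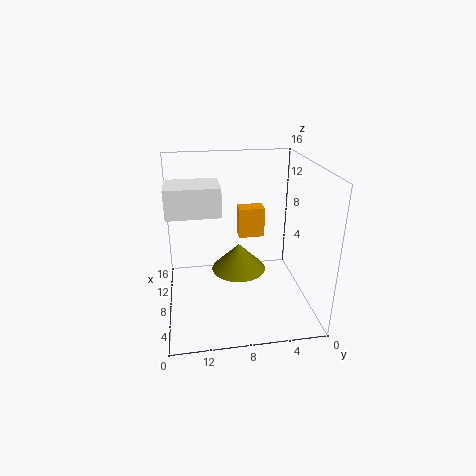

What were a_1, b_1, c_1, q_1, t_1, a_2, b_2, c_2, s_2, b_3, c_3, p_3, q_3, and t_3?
a_1 = 5.5
b_1 = 10
c_1 = 11.5
q_1 = 5.5
t_1 = 3
a_2 = 7.5
b_2 = 8
c_2 = 4.5
s_2 = 3
b_3 = 4.5
c_3 = 7
p_3 = 2
q_3 = 3
t_3 = 3.5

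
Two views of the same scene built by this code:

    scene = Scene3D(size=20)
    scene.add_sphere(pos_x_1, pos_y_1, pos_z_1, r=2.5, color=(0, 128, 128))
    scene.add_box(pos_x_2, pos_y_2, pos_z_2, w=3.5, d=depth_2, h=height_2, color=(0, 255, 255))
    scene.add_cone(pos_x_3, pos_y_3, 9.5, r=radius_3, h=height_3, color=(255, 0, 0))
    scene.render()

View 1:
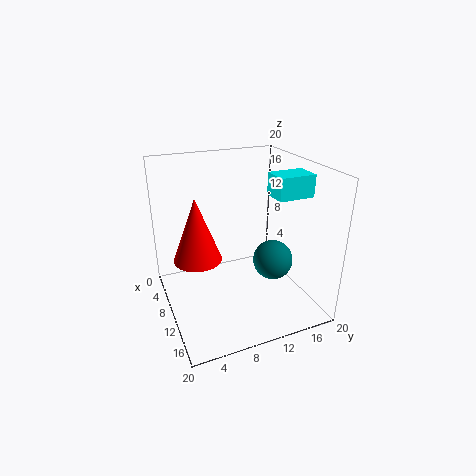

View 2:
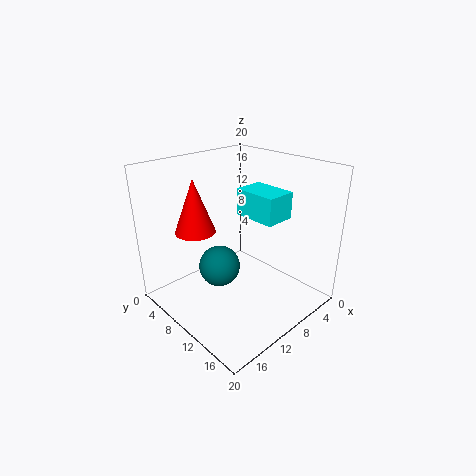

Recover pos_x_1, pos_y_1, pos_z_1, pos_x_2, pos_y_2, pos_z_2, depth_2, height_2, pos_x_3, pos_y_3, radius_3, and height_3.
pos_x_1 = 15.5
pos_y_1 = 12.5
pos_z_1 = 9
pos_x_2 = 10.5
pos_y_2 = 14
pos_z_2 = 16
depth_2 = 5
height_2 = 3
pos_x_3 = 12.5
pos_y_3 = 3.5
radius_3 = 3
height_3 = 8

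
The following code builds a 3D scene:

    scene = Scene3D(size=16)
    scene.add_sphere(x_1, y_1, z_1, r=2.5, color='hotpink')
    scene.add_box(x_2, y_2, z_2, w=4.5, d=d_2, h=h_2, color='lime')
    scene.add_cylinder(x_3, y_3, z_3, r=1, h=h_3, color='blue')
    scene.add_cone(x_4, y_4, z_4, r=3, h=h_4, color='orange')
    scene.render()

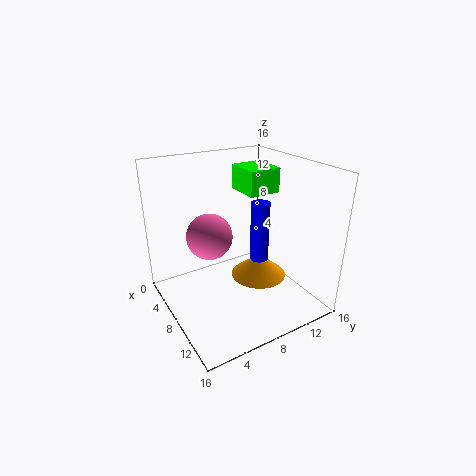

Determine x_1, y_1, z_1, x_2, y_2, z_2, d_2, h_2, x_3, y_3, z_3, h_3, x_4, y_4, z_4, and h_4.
x_1 = 7; y_1 = 5; z_1 = 8.5; x_2 = 1.5; y_2 = 11; z_2 = 11.5; d_2 = 4; h_2 = 3; x_3 = 10; y_3 = 9.5; z_3 = 6; h_3 = 6.5; x_4 = 10; y_4 = 9.5; z_4 = 4; h_4 = 2.5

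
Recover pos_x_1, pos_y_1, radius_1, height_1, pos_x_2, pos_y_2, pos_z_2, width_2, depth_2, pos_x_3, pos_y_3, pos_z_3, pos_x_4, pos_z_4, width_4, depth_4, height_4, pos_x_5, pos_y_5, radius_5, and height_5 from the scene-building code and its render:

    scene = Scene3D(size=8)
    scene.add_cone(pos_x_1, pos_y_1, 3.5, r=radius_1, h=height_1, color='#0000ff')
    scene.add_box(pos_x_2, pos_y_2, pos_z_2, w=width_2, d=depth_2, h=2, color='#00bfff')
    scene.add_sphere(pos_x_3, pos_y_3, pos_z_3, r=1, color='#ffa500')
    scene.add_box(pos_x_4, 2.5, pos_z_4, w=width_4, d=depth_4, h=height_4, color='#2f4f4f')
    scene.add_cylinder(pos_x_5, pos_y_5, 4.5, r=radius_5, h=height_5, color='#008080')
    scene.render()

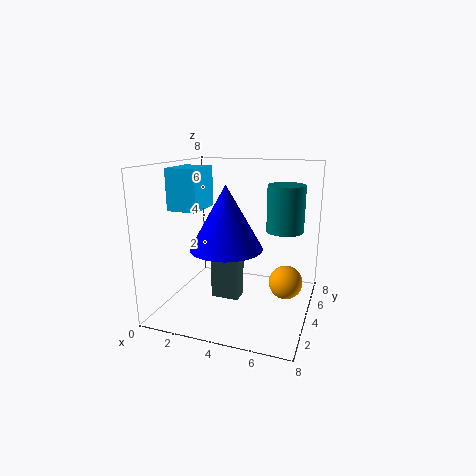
pos_x_1 = 3.5, pos_y_1 = 3.5, radius_1 = 2, height_1 = 3.5, pos_x_2 = 1.5, pos_y_2 = 1, pos_z_2 = 6, width_2 = 1.5, depth_2 = 2, pos_x_3 = 6.5, pos_y_3 = 5.5, pos_z_3 = 1, pos_x_4 = 3, pos_z_4 = 1, width_4 = 1.5, depth_4 = 1, height_4 = 2.5, pos_x_5 = 6.5, pos_y_5 = 4.5, radius_5 = 1, height_5 = 2.5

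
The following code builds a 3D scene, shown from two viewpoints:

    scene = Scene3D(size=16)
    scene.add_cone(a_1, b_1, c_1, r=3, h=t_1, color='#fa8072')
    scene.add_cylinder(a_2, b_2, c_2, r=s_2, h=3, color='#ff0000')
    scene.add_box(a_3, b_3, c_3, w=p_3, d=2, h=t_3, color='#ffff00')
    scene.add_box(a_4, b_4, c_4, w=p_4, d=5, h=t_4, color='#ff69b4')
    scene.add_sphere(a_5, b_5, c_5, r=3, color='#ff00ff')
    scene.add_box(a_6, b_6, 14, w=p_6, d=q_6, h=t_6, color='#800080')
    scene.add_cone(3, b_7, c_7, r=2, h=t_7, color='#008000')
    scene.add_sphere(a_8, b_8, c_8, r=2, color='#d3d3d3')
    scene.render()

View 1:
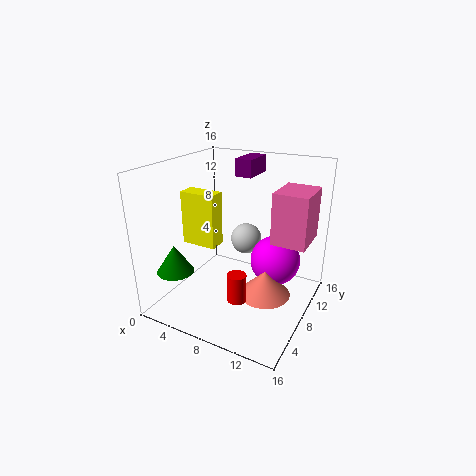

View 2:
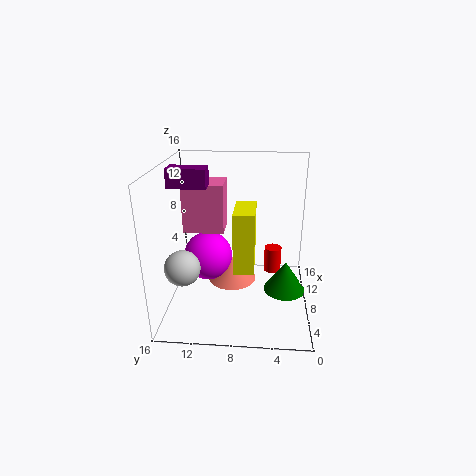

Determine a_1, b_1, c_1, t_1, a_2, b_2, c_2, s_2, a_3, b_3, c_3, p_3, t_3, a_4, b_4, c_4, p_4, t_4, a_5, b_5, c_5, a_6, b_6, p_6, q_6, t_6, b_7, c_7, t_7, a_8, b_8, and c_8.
a_1 = 11, b_1 = 9, c_1 = 1, t_1 = 3, a_2 = 10, b_2 = 4, c_2 = 3, s_2 = 1, a_3 = 2, b_3 = 6, c_3 = 7, p_3 = 4, t_3 = 6, a_4 = 11, b_4 = 10, c_4 = 7, p_4 = 4, t_4 = 6, a_5 = 11, b_5 = 12, c_5 = 4, a_6 = 6, b_6 = 11, p_6 = 2, q_6 = 4, t_6 = 2, b_7 = 3, c_7 = 5, t_7 = 3, a_8 = 6, b_8 = 14, c_8 = 5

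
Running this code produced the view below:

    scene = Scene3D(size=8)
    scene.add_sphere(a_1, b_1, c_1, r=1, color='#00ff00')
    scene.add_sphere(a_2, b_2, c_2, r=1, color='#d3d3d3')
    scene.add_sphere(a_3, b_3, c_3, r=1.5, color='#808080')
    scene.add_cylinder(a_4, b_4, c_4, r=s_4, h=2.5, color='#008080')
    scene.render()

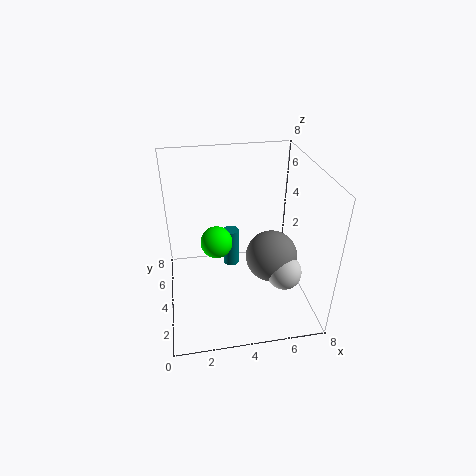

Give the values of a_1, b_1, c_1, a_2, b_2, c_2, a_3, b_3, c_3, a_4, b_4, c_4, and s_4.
a_1 = 3, b_1 = 6, c_1 = 2.5, a_2 = 6.5, b_2 = 3, c_2 = 2, a_3 = 6, b_3 = 4, c_3 = 2.5, a_4 = 4, b_4 = 6.5, c_4 = 0.5, s_4 = 0.5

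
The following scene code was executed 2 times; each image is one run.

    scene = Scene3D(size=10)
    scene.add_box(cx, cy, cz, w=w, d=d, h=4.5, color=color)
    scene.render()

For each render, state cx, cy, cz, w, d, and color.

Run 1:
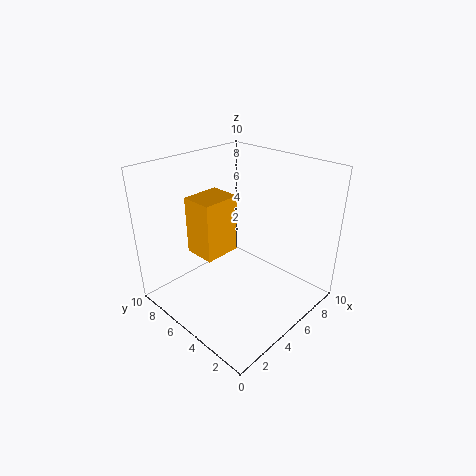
cx = 4
cy = 7
cz = 2.5
w = 3
d = 2.5
color = 'orange'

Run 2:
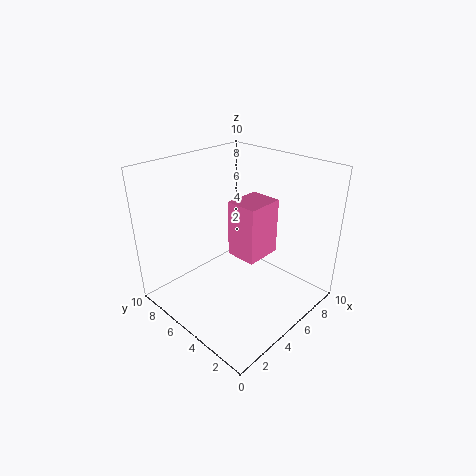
cx = 6.5
cy = 5
cz = 2
w = 3
d = 2.5
color = 'hotpink'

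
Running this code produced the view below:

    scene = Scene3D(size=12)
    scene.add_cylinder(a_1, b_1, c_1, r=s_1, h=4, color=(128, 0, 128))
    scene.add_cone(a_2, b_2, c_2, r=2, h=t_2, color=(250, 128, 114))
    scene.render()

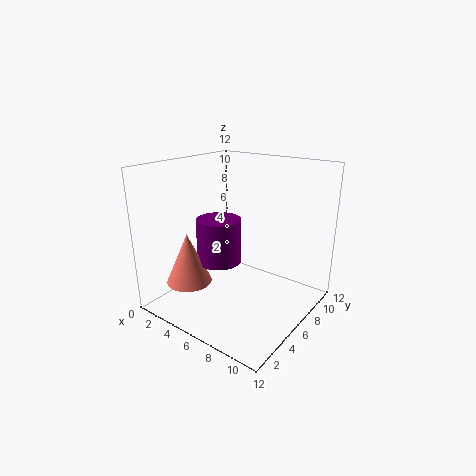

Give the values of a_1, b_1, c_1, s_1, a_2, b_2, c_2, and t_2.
a_1 = 3.5
b_1 = 6.5
c_1 = 3
s_1 = 2
a_2 = 2
b_2 = 4
c_2 = 1.5
t_2 = 4.5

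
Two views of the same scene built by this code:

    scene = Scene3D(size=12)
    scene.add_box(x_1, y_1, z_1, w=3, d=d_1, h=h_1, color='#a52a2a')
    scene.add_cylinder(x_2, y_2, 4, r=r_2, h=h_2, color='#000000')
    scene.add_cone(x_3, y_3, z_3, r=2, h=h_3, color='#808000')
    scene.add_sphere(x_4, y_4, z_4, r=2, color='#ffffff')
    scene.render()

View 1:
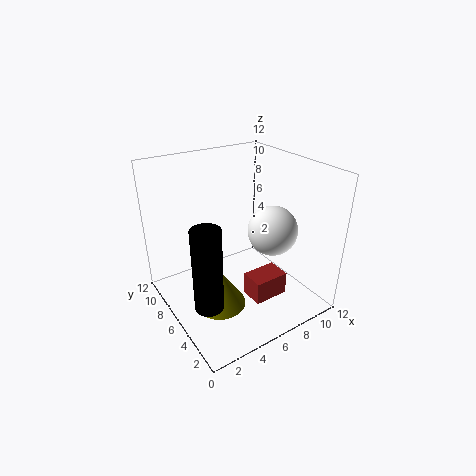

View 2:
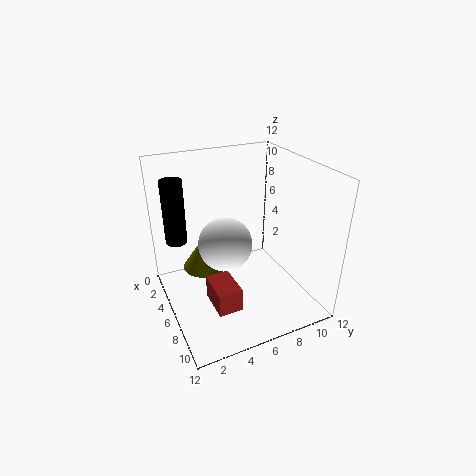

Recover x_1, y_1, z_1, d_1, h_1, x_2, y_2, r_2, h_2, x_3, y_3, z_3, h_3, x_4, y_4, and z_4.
x_1 = 6
y_1 = 3
z_1 = 1
d_1 = 2
h_1 = 2
x_2 = 1
y_2 = 2
r_2 = 1
h_2 = 6
x_3 = 3
y_3 = 4
z_3 = 2
h_3 = 3
x_4 = 8
y_4 = 4
z_4 = 7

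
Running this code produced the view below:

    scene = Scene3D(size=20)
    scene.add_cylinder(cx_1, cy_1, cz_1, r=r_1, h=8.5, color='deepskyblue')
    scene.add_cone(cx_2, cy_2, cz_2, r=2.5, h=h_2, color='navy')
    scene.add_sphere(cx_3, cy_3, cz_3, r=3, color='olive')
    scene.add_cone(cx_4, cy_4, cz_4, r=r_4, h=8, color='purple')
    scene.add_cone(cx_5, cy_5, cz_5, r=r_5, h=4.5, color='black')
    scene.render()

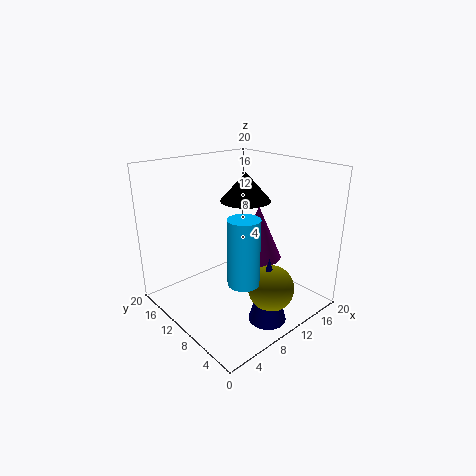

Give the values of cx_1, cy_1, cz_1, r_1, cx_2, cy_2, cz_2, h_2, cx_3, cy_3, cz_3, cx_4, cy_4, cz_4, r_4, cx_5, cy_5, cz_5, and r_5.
cx_1 = 6.5; cy_1 = 5; cz_1 = 6.5; r_1 = 2; cx_2 = 9.5; cy_2 = 3.5; cz_2 = 0.5; h_2 = 9; cx_3 = 10; cy_3 = 3.5; cz_3 = 5; cx_4 = 14.5; cy_4 = 10.5; cz_4 = 5.5; r_4 = 3.5; cx_5 = 16; cy_5 = 15; cz_5 = 13; r_5 = 4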